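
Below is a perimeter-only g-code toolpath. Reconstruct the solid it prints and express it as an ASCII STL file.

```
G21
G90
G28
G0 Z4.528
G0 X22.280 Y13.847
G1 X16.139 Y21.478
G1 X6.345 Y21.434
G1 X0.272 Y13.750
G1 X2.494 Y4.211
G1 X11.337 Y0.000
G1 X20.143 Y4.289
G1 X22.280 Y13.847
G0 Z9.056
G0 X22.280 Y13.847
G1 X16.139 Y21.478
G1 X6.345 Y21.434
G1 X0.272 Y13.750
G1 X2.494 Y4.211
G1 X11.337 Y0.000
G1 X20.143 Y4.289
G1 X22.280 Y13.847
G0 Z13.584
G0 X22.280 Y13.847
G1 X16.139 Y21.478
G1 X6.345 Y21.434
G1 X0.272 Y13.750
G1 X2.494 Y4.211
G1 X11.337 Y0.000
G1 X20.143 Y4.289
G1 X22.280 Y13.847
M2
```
solid part
  facet normal 0.0000 0.0000 -1.0000
    outer loop
      vertex 6.345 21.434 0.000
      vertex 16.139 21.478 0.000
      vertex 22.280 13.847 0.000
    endloop
  endfacet
  facet normal 0.0000 0.0000 -1.0000
    outer loop
      vertex 0.272 13.750 0.000
      vertex 6.345 21.434 0.000
      vertex 22.280 13.847 0.000
    endloop
  endfacet
  facet normal 0.0000 0.0000 -1.0000
    outer loop
      vertex 2.494 4.211 0.000
      vertex 0.272 13.750 0.000
      vertex 22.280 13.847 0.000
    endloop
  endfacet
  facet normal 0.0000 0.0000 -1.0000
    outer loop
      vertex 11.337 0.000 0.000
      vertex 2.494 4.211 0.000
      vertex 22.280 13.847 0.000
    endloop
  endfacet
  facet normal 0.0000 0.0000 -1.0000
    outer loop
      vertex 20.143 4.289 0.000
      vertex 11.337 0.000 0.000
      vertex 22.280 13.847 0.000
    endloop
  endfacet
  facet normal 0.0000 0.0000 1.0000
    outer loop
      vertex 22.280 13.847 13.584
      vertex 16.139 21.478 13.584
      vertex 6.345 21.434 13.584
    endloop
  endfacet
  facet normal 0.0000 0.0000 1.0000
    outer loop
      vertex 22.280 13.847 13.584
      vertex 6.345 21.434 13.584
      vertex 0.272 13.750 13.584
    endloop
  endfacet
  facet normal 0.0000 0.0000 1.0000
    outer loop
      vertex 22.280 13.847 13.584
      vertex 0.272 13.750 13.584
      vertex 2.494 4.211 13.584
    endloop
  endfacet
  facet normal 0.0000 0.0000 1.0000
    outer loop
      vertex 22.280 13.847 13.584
      vertex 2.494 4.211 13.584
      vertex 11.337 0.000 13.584
    endloop
  endfacet
  facet normal 0.0000 0.0000 1.0000
    outer loop
      vertex 22.280 13.847 13.584
      vertex 11.337 0.000 13.584
      vertex 20.143 4.289 13.584
    endloop
  endfacet
  facet normal 0.7791 0.6269 0.0000
    outer loop
      vertex 22.280 13.847 0.000
      vertex 16.139 21.478 0.000
      vertex 16.139 21.478 13.584
    endloop
  endfacet
  facet normal 0.7791 0.6269 0.0000
    outer loop
      vertex 22.280 13.847 0.000
      vertex 16.139 21.478 13.584
      vertex 22.280 13.847 13.584
    endloop
  endfacet
  facet normal -0.0045 1.0000 0.0000
    outer loop
      vertex 16.139 21.478 0.000
      vertex 6.345 21.434 0.000
      vertex 6.345 21.434 13.584
    endloop
  endfacet
  facet normal -0.0045 1.0000 0.0000
    outer loop
      vertex 16.139 21.478 0.000
      vertex 6.345 21.434 13.584
      vertex 16.139 21.478 13.584
    endloop
  endfacet
  facet normal -0.7846 0.6201 0.0000
    outer loop
      vertex 6.345 21.434 0.000
      vertex 0.272 13.750 0.000
      vertex 0.272 13.750 13.584
    endloop
  endfacet
  facet normal -0.7846 0.6201 0.0000
    outer loop
      vertex 6.345 21.434 0.000
      vertex 0.272 13.750 13.584
      vertex 6.345 21.434 13.584
    endloop
  endfacet
  facet normal -0.9739 -0.2269 0.0000
    outer loop
      vertex 0.272 13.750 0.000
      vertex 2.494 4.211 0.000
      vertex 2.494 4.211 13.584
    endloop
  endfacet
  facet normal -0.9739 -0.2269 0.0000
    outer loop
      vertex 0.272 13.750 0.000
      vertex 2.494 4.211 13.584
      vertex 0.272 13.750 13.584
    endloop
  endfacet
  facet normal -0.4299 -0.9029 0.0000
    outer loop
      vertex 2.494 4.211 0.000
      vertex 11.337 0.000 0.000
      vertex 11.337 0.000 13.584
    endloop
  endfacet
  facet normal -0.4299 -0.9029 0.0000
    outer loop
      vertex 2.494 4.211 0.000
      vertex 11.337 0.000 13.584
      vertex 2.494 4.211 13.584
    endloop
  endfacet
  facet normal 0.4379 -0.8990 0.0000
    outer loop
      vertex 11.337 0.000 0.000
      vertex 20.143 4.289 0.000
      vertex 20.143 4.289 13.584
    endloop
  endfacet
  facet normal 0.4379 -0.8990 0.0000
    outer loop
      vertex 11.337 0.000 0.000
      vertex 20.143 4.289 13.584
      vertex 11.337 0.000 13.584
    endloop
  endfacet
  facet normal 0.9759 -0.2182 0.0000
    outer loop
      vertex 20.143 4.289 0.000
      vertex 22.280 13.847 0.000
      vertex 22.280 13.847 13.584
    endloop
  endfacet
  facet normal 0.9759 -0.2182 0.0000
    outer loop
      vertex 20.143 4.289 0.000
      vertex 22.280 13.847 13.584
      vertex 20.143 4.289 13.584
    endloop
  endfacet
endsolid part

The G0 Z moves step by Δz≈4.528 mm. Every layer's G1 loop is the same polygon, so the solid is a straight extrusion of it from z=0 to z≈13.6. Closing with flat bottom and top caps and triangulating gives 24 facets — a regular 7-sided prism (a cylinder approximated with 7 flat sides), circumscribed radius ≈ 11.3 mm, height ≈ 13.6 mm.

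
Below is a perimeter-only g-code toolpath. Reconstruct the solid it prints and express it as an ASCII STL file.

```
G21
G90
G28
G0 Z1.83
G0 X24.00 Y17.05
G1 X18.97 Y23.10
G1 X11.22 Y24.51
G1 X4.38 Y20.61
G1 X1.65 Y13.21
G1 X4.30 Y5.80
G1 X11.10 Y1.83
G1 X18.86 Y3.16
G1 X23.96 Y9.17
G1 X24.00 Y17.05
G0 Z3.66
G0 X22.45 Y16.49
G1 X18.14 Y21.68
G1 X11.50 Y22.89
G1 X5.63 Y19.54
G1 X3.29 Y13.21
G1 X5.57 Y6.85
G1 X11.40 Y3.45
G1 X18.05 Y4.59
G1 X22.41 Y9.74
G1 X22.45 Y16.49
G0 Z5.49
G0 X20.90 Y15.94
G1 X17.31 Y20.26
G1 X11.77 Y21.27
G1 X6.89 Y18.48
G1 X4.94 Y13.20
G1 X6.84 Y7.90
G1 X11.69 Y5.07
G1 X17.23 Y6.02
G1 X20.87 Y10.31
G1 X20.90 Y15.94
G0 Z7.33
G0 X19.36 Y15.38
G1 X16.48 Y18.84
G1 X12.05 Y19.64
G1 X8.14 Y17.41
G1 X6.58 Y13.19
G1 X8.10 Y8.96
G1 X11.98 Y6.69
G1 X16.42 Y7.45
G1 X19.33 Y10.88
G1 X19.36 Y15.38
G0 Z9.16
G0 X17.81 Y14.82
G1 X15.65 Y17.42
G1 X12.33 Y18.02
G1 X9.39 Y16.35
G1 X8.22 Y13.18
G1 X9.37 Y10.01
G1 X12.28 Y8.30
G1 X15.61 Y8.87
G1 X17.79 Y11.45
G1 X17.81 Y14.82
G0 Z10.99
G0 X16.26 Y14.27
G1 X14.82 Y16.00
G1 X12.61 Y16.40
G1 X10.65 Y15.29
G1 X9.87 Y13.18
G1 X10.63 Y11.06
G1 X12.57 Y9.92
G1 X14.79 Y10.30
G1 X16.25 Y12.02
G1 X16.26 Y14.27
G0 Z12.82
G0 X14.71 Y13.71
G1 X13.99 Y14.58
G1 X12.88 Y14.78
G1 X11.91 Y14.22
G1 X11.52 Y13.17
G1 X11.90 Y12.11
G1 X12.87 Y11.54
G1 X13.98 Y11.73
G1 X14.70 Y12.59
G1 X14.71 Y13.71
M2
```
solid part
  facet normal 0.0000 0.0000 -1.0000
    outer loop
      vertex 10.94 26.13 0.00
      vertex 19.80 24.52 0.00
      vertex 25.55 17.60 0.00
    endloop
  endfacet
  facet normal 0.0000 0.0000 -1.0000
    outer loop
      vertex 3.12 21.67 0.00
      vertex 10.94 26.13 0.00
      vertex 25.55 17.60 0.00
    endloop
  endfacet
  facet normal 0.0000 0.0000 -1.0000
    outer loop
      vertex 0.00 13.22 0.00
      vertex 3.12 21.67 0.00
      vertex 25.55 17.60 0.00
    endloop
  endfacet
  facet normal 0.0000 0.0000 -1.0000
    outer loop
      vertex 3.04 4.75 0.00
      vertex 0.00 13.22 0.00
      vertex 25.55 17.60 0.00
    endloop
  endfacet
  facet normal 0.0000 0.0000 -1.0000
    outer loop
      vertex 10.81 0.21 0.00
      vertex 3.04 4.75 0.00
      vertex 25.55 17.60 0.00
    endloop
  endfacet
  facet normal 0.0000 0.0000 -1.0000
    outer loop
      vertex 19.68 1.73 0.00
      vertex 10.81 0.21 0.00
      vertex 25.55 17.60 0.00
    endloop
  endfacet
  facet normal 0.0000 0.0000 -1.0000
    outer loop
      vertex 25.50 8.60 0.00
      vertex 19.68 1.73 0.00
      vertex 25.55 17.60 0.00
    endloop
  endfacet
  facet normal 0.5877 0.4884 0.6451
    outer loop
      vertex 25.55 17.60 0.00
      vertex 19.80 24.52 0.00
      vertex 13.16 13.16 14.65
    endloop
  endfacet
  facet normal 0.1366 0.7519 0.6450
    outer loop
      vertex 19.80 24.52 0.00
      vertex 10.94 26.13 0.00
      vertex 13.16 13.16 14.65
    endloop
  endfacet
  facet normal -0.3786 0.6638 0.6450
    outer loop
      vertex 10.94 26.13 0.00
      vertex 3.12 21.67 0.00
      vertex 13.16 13.16 14.65
    endloop
  endfacet
  facet normal -0.7169 0.2647 0.6450
    outer loop
      vertex 3.12 21.67 0.00
      vertex 0.00 13.22 0.00
      vertex 13.16 13.16 14.65
    endloop
  endfacet
  facet normal -0.7192 -0.2581 0.6450
    outer loop
      vertex 0.00 13.22 0.00
      vertex 3.04 4.75 0.00
      vertex 13.16 13.16 14.65
    endloop
  endfacet
  facet normal -0.3855 -0.6598 0.6450
    outer loop
      vertex 3.04 4.75 0.00
      vertex 10.81 0.21 0.00
      vertex 13.16 13.16 14.65
    endloop
  endfacet
  facet normal 0.1291 -0.7532 0.6451
    outer loop
      vertex 10.81 0.21 0.00
      vertex 19.68 1.73 0.00
      vertex 13.16 13.16 14.65
    endloop
  endfacet
  facet normal 0.5831 -0.4940 0.6449
    outer loop
      vertex 19.68 1.73 0.00
      vertex 25.50 8.60 0.00
      vertex 13.16 13.16 14.65
    endloop
  endfacet
  facet normal 0.7642 -0.0042 0.6450
    outer loop
      vertex 25.50 8.60 0.00
      vertex 25.55 17.60 0.00
      vertex 13.16 13.16 14.65
    endloop
  endfacet
endsolid part

The G0 Z moves step by Δz≈1.83 mm. The G1 loops shrink linearly with z, so the solid tapers from its base footprint up to z≈14.7. Closing with a flat bottom cap and the tapered top and triangulating gives 16 facets — a regular 9-sided pyramid, base circumscribed radius ≈ 13.2 mm, apex at z ≈ 14.7 mm.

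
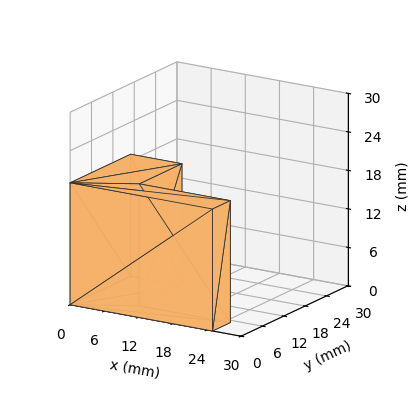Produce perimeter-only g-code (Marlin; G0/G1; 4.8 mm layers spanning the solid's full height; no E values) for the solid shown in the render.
Reading the render: the shape is an L-shaped prism: outer 25 × 17 mm, arm thicknesses ≈ 5 mm (horizontal) and 9 mm (vertical), extruded 19 mm in z (dimensions read to the nearest mm from the axis ticks). For the g-code, the solid's height is divided into equal slices at the stated Δz and each level perimeter traced with G1 moves after a G0 lift.

; perimeter-only toolpath
G21 ; units = mm
G90 ; absolute positioning
G28 ; home
; layer 1
G0 Z4.8
G0 X0.0 Y0.0
G1 X25.0 Y0.0
G1 X25.0 Y5.0
G1 X9.0 Y5.0
G1 X9.0 Y17.0
G1 X0.0 Y17.0
G1 X0.0 Y0.0
; layer 2
G0 Z9.5
G0 X0.0 Y0.0
G1 X25.0 Y0.0
G1 X25.0 Y5.0
G1 X9.0 Y5.0
G1 X9.0 Y17.0
G1 X0.0 Y17.0
G1 X0.0 Y0.0
; layer 3
G0 Z14.2
G0 X0.0 Y0.0
G1 X25.0 Y0.0
G1 X25.0 Y5.0
G1 X9.0 Y5.0
G1 X9.0 Y17.0
G1 X0.0 Y17.0
G1 X0.0 Y0.0
; layer 4
G0 Z19.0
G0 X0.0 Y0.0
G1 X25.0 Y0.0
G1 X25.0 Y5.0
G1 X9.0 Y5.0
G1 X9.0 Y17.0
G1 X0.0 Y17.0
G1 X0.0 Y0.0
M2 ; end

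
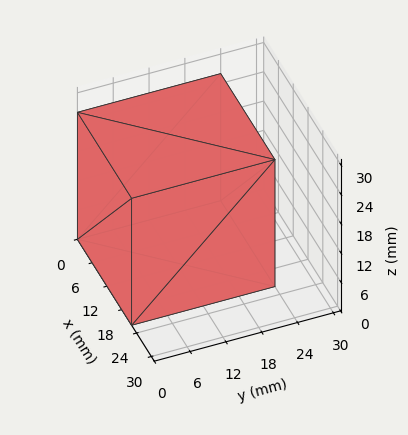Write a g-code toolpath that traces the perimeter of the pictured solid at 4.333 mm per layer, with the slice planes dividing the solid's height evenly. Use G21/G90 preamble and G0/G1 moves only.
Reading the render: the shape is a rectangular box, roughly 22 × 24 mm footprint and 26 mm tall (dimensions read to the nearest mm from the axis ticks). For the g-code, the solid's height is divided into equal slices at the stated Δz and each level perimeter traced with G1 moves after a G0 lift.

; perimeter-only toolpath
G21 ; units = mm
G90 ; absolute positioning
G28 ; home
; layer 1
G0 Z4.333
G0 X0.000 Y0.000
G1 X22.000 Y0.000
G1 X22.000 Y24.000
G1 X0.000 Y24.000
G1 X0.000 Y0.000
; layer 2
G0 Z8.667
G0 X0.000 Y0.000
G1 X22.000 Y0.000
G1 X22.000 Y24.000
G1 X0.000 Y24.000
G1 X0.000 Y0.000
; layer 3
G0 Z13.000
G0 X0.000 Y0.000
G1 X22.000 Y0.000
G1 X22.000 Y24.000
G1 X0.000 Y24.000
G1 X0.000 Y0.000
; layer 4
G0 Z17.333
G0 X0.000 Y0.000
G1 X22.000 Y0.000
G1 X22.000 Y24.000
G1 X0.000 Y24.000
G1 X0.000 Y0.000
; layer 5
G0 Z21.667
G0 X0.000 Y0.000
G1 X22.000 Y0.000
G1 X22.000 Y24.000
G1 X0.000 Y24.000
G1 X0.000 Y0.000
; layer 6
G0 Z26.000
G0 X0.000 Y0.000
G1 X22.000 Y0.000
G1 X22.000 Y24.000
G1 X0.000 Y24.000
G1 X0.000 Y0.000
M2 ; end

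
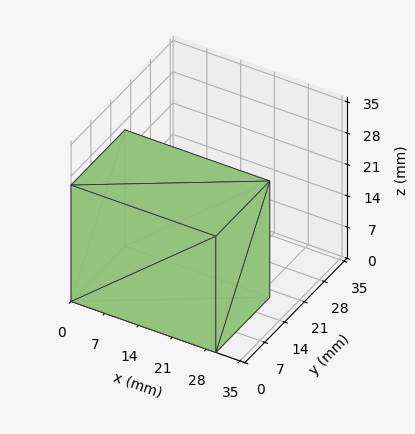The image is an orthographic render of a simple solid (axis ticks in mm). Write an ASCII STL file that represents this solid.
Reading the render: the shape is a rectangular box, roughly 30 × 19 mm footprint and 26 mm tall (dimensions read to the nearest mm from the axis ticks). For the STL, each face is triangulated and given an outward normal.

solid part
  facet normal 0.0000 0.0000 -1.0000
    outer loop
      vertex 30.000 19.000 0.000
      vertex 30.000 0.000 0.000
      vertex 0.000 0.000 0.000
    endloop
  endfacet
  facet normal 0.0000 0.0000 -1.0000
    outer loop
      vertex 0.000 19.000 0.000
      vertex 30.000 19.000 0.000
      vertex 0.000 0.000 0.000
    endloop
  endfacet
  facet normal 0.0000 0.0000 1.0000
    outer loop
      vertex 0.000 0.000 26.000
      vertex 30.000 0.000 26.000
      vertex 30.000 19.000 26.000
    endloop
  endfacet
  facet normal 0.0000 0.0000 1.0000
    outer loop
      vertex 0.000 0.000 26.000
      vertex 30.000 19.000 26.000
      vertex 0.000 19.000 26.000
    endloop
  endfacet
  facet normal 0.0000 -1.0000 0.0000
    outer loop
      vertex 0.000 0.000 0.000
      vertex 30.000 0.000 0.000
      vertex 30.000 0.000 26.000
    endloop
  endfacet
  facet normal 0.0000 -1.0000 0.0000
    outer loop
      vertex 0.000 0.000 0.000
      vertex 30.000 0.000 26.000
      vertex 0.000 0.000 26.000
    endloop
  endfacet
  facet normal 0.0000 1.0000 0.0000
    outer loop
      vertex 30.000 19.000 26.000
      vertex 30.000 19.000 0.000
      vertex 0.000 19.000 0.000
    endloop
  endfacet
  facet normal 0.0000 1.0000 0.0000
    outer loop
      vertex 0.000 19.000 26.000
      vertex 30.000 19.000 26.000
      vertex 0.000 19.000 0.000
    endloop
  endfacet
  facet normal -1.0000 0.0000 0.0000
    outer loop
      vertex 0.000 19.000 26.000
      vertex 0.000 19.000 0.000
      vertex 0.000 0.000 0.000
    endloop
  endfacet
  facet normal -1.0000 0.0000 0.0000
    outer loop
      vertex 0.000 0.000 26.000
      vertex 0.000 19.000 26.000
      vertex 0.000 0.000 0.000
    endloop
  endfacet
  facet normal 1.0000 0.0000 0.0000
    outer loop
      vertex 30.000 0.000 0.000
      vertex 30.000 19.000 0.000
      vertex 30.000 19.000 26.000
    endloop
  endfacet
  facet normal 1.0000 0.0000 0.0000
    outer loop
      vertex 30.000 0.000 0.000
      vertex 30.000 19.000 26.000
      vertex 30.000 0.000 26.000
    endloop
  endfacet
endsolid part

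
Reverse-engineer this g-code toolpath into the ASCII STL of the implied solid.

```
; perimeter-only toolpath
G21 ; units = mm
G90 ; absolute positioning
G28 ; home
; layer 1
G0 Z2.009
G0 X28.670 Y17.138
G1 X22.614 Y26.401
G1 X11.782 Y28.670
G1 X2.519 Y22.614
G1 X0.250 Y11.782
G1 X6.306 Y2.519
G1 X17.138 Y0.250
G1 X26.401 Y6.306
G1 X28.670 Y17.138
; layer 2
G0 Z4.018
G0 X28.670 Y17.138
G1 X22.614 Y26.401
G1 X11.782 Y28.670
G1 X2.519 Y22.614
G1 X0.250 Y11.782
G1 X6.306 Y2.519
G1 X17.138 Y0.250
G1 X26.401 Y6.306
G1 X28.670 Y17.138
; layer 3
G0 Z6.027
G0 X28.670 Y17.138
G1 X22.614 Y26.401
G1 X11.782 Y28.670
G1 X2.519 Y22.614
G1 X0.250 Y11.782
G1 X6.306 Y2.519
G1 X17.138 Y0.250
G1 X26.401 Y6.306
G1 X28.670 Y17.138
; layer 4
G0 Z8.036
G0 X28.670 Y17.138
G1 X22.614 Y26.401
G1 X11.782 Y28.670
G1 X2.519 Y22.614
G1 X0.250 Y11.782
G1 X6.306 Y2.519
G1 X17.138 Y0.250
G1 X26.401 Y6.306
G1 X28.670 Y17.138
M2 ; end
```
solid part
  facet normal 0.0000 0.0000 -1.0000
    outer loop
      vertex 11.782 28.670 0.000
      vertex 22.614 26.401 0.000
      vertex 28.670 17.138 0.000
    endloop
  endfacet
  facet normal 0.0000 0.0000 -1.0000
    outer loop
      vertex 2.519 22.614 0.000
      vertex 11.782 28.670 0.000
      vertex 28.670 17.138 0.000
    endloop
  endfacet
  facet normal 0.0000 0.0000 -1.0000
    outer loop
      vertex 0.250 11.782 0.000
      vertex 2.519 22.614 0.000
      vertex 28.670 17.138 0.000
    endloop
  endfacet
  facet normal 0.0000 0.0000 -1.0000
    outer loop
      vertex 6.306 2.519 0.000
      vertex 0.250 11.782 0.000
      vertex 28.670 17.138 0.000
    endloop
  endfacet
  facet normal 0.0000 0.0000 -1.0000
    outer loop
      vertex 17.138 0.250 0.000
      vertex 6.306 2.519 0.000
      vertex 28.670 17.138 0.000
    endloop
  endfacet
  facet normal 0.0000 0.0000 -1.0000
    outer loop
      vertex 26.401 6.306 0.000
      vertex 17.138 0.250 0.000
      vertex 28.670 17.138 0.000
    endloop
  endfacet
  facet normal 0.0000 0.0000 1.0000
    outer loop
      vertex 28.670 17.138 8.036
      vertex 22.614 26.401 8.036
      vertex 11.782 28.670 8.036
    endloop
  endfacet
  facet normal 0.0000 0.0000 1.0000
    outer loop
      vertex 28.670 17.138 8.036
      vertex 11.782 28.670 8.036
      vertex 2.519 22.614 8.036
    endloop
  endfacet
  facet normal 0.0000 0.0000 1.0000
    outer loop
      vertex 28.670 17.138 8.036
      vertex 2.519 22.614 8.036
      vertex 0.250 11.782 8.036
    endloop
  endfacet
  facet normal 0.0000 0.0000 1.0000
    outer loop
      vertex 28.670 17.138 8.036
      vertex 0.250 11.782 8.036
      vertex 6.306 2.519 8.036
    endloop
  endfacet
  facet normal 0.0000 0.0000 1.0000
    outer loop
      vertex 28.670 17.138 8.036
      vertex 6.306 2.519 8.036
      vertex 17.138 0.250 8.036
    endloop
  endfacet
  facet normal 0.0000 0.0000 1.0000
    outer loop
      vertex 28.670 17.138 8.036
      vertex 17.138 0.250 8.036
      vertex 26.401 6.306 8.036
    endloop
  endfacet
  facet normal 0.8370 0.5472 0.0000
    outer loop
      vertex 28.670 17.138 0.000
      vertex 22.614 26.401 0.000
      vertex 22.614 26.401 8.036
    endloop
  endfacet
  facet normal 0.8370 0.5472 0.0000
    outer loop
      vertex 28.670 17.138 0.000
      vertex 22.614 26.401 8.036
      vertex 28.670 17.138 8.036
    endloop
  endfacet
  facet normal 0.2050 0.9788 0.0000
    outer loop
      vertex 22.614 26.401 0.000
      vertex 11.782 28.670 0.000
      vertex 11.782 28.670 8.036
    endloop
  endfacet
  facet normal 0.2050 0.9788 0.0000
    outer loop
      vertex 22.614 26.401 0.000
      vertex 11.782 28.670 8.036
      vertex 22.614 26.401 8.036
    endloop
  endfacet
  facet normal -0.5472 0.8370 0.0000
    outer loop
      vertex 11.782 28.670 0.000
      vertex 2.519 22.614 0.000
      vertex 2.519 22.614 8.036
    endloop
  endfacet
  facet normal -0.5472 0.8370 0.0000
    outer loop
      vertex 11.782 28.670 0.000
      vertex 2.519 22.614 8.036
      vertex 11.782 28.670 8.036
    endloop
  endfacet
  facet normal -0.9788 0.2050 0.0000
    outer loop
      vertex 2.519 22.614 0.000
      vertex 0.250 11.782 0.000
      vertex 0.250 11.782 8.036
    endloop
  endfacet
  facet normal -0.9788 0.2050 0.0000
    outer loop
      vertex 2.519 22.614 0.000
      vertex 0.250 11.782 8.036
      vertex 2.519 22.614 8.036
    endloop
  endfacet
  facet normal -0.8370 -0.5472 0.0000
    outer loop
      vertex 0.250 11.782 0.000
      vertex 6.306 2.519 0.000
      vertex 6.306 2.519 8.036
    endloop
  endfacet
  facet normal -0.8370 -0.5472 0.0000
    outer loop
      vertex 0.250 11.782 0.000
      vertex 6.306 2.519 8.036
      vertex 0.250 11.782 8.036
    endloop
  endfacet
  facet normal -0.2050 -0.9788 0.0000
    outer loop
      vertex 6.306 2.519 0.000
      vertex 17.138 0.250 0.000
      vertex 17.138 0.250 8.036
    endloop
  endfacet
  facet normal -0.2050 -0.9788 0.0000
    outer loop
      vertex 6.306 2.519 0.000
      vertex 17.138 0.250 8.036
      vertex 6.306 2.519 8.036
    endloop
  endfacet
  facet normal 0.5472 -0.8370 0.0000
    outer loop
      vertex 17.138 0.250 0.000
      vertex 26.401 6.306 0.000
      vertex 26.401 6.306 8.036
    endloop
  endfacet
  facet normal 0.5472 -0.8370 0.0000
    outer loop
      vertex 17.138 0.250 0.000
      vertex 26.401 6.306 8.036
      vertex 17.138 0.250 8.036
    endloop
  endfacet
  facet normal 0.9788 -0.2050 0.0000
    outer loop
      vertex 26.401 6.306 0.000
      vertex 28.670 17.138 0.000
      vertex 28.670 17.138 8.036
    endloop
  endfacet
  facet normal 0.9788 -0.2050 0.0000
    outer loop
      vertex 26.401 6.306 0.000
      vertex 28.670 17.138 8.036
      vertex 26.401 6.306 8.036
    endloop
  endfacet
endsolid part

The G0 Z moves step by Δz≈2.009 mm. Every layer's G1 loop is the same polygon, so the solid is a straight extrusion of it from z=0 to z≈8.04. Closing with flat bottom and top caps and triangulating gives 28 facets — a regular 8-sided prism (a cylinder approximated with 8 flat sides), circumscribed radius ≈ 14.5 mm, height ≈ 8.04 mm.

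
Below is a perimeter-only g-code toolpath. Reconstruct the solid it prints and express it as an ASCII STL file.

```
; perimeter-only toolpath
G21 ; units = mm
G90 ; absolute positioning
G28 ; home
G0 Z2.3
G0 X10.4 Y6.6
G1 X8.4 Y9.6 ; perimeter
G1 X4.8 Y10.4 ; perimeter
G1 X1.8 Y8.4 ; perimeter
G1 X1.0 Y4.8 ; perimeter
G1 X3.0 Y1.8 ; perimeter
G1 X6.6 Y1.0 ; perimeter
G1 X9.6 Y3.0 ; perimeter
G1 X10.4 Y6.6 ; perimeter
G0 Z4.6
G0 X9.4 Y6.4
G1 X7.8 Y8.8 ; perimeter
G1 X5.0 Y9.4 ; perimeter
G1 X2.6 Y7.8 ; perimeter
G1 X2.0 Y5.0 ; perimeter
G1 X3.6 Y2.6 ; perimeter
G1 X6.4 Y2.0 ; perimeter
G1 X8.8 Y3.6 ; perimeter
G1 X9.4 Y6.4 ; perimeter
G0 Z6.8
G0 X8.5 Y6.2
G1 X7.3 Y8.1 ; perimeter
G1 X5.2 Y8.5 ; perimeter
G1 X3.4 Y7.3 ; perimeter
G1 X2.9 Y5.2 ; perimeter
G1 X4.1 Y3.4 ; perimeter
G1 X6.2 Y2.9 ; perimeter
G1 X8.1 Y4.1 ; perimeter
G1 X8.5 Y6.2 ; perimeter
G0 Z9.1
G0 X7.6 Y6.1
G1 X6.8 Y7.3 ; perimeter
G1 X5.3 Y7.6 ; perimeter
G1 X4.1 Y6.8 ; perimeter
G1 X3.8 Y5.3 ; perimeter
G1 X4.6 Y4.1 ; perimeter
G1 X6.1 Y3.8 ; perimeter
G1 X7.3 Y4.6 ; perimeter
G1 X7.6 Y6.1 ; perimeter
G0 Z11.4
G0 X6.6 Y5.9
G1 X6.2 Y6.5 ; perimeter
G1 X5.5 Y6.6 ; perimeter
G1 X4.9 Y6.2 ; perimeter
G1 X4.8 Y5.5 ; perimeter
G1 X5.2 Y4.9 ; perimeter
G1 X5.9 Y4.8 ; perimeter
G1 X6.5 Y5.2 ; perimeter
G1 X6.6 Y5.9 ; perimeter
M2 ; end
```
solid part
  facet normal 0.0000 0.0000 -1.0000
    outer loop
      vertex 4.6 11.3 0.0
      vertex 8.9 10.4 0.0
      vertex 11.3 6.8 0.0
    endloop
  endfacet
  facet normal 0.0000 0.0000 -1.0000
    outer loop
      vertex 1.0 8.9 0.0
      vertex 4.6 11.3 0.0
      vertex 11.3 6.8 0.0
    endloop
  endfacet
  facet normal 0.0000 0.0000 -1.0000
    outer loop
      vertex 0.1 4.6 0.0
      vertex 1.0 8.9 0.0
      vertex 11.3 6.8 0.0
    endloop
  endfacet
  facet normal 0.0000 0.0000 -1.0000
    outer loop
      vertex 2.5 1.0 0.0
      vertex 0.1 4.6 0.0
      vertex 11.3 6.8 0.0
    endloop
  endfacet
  facet normal 0.0000 0.0000 -1.0000
    outer loop
      vertex 6.8 0.1 0.0
      vertex 2.5 1.0 0.0
      vertex 11.3 6.8 0.0
    endloop
  endfacet
  facet normal 0.0000 0.0000 -1.0000
    outer loop
      vertex 10.4 2.5 0.0
      vertex 6.8 0.1 0.0
      vertex 11.3 6.8 0.0
    endloop
  endfacet
  facet normal 0.7766 0.5177 0.3590
    outer loop
      vertex 11.3 6.8 0.0
      vertex 8.9 10.4 0.0
      vertex 5.7 5.7 13.7
    endloop
  endfacet
  facet normal 0.1913 0.9138 0.3582
    outer loop
      vertex 8.9 10.4 0.0
      vertex 4.6 11.3 0.0
      vertex 5.7 5.7 13.7
    endloop
  endfacet
  facet normal -0.5177 0.7766 0.3590
    outer loop
      vertex 4.6 11.3 0.0
      vertex 1.0 8.9 0.0
      vertex 5.7 5.7 13.7
    endloop
  endfacet
  facet normal -0.9138 0.1913 0.3582
    outer loop
      vertex 1.0 8.9 0.0
      vertex 0.1 4.6 0.0
      vertex 5.7 5.7 13.7
    endloop
  endfacet
  facet normal -0.7766 -0.5177 0.3590
    outer loop
      vertex 0.1 4.6 0.0
      vertex 2.5 1.0 0.0
      vertex 5.7 5.7 13.7
    endloop
  endfacet
  facet normal -0.1913 -0.9138 0.3582
    outer loop
      vertex 2.5 1.0 0.0
      vertex 6.8 0.1 0.0
      vertex 5.7 5.7 13.7
    endloop
  endfacet
  facet normal 0.5177 -0.7766 0.3590
    outer loop
      vertex 6.8 0.1 0.0
      vertex 10.4 2.5 0.0
      vertex 5.7 5.7 13.7
    endloop
  endfacet
  facet normal 0.9138 -0.1913 0.3582
    outer loop
      vertex 10.4 2.5 0.0
      vertex 11.3 6.8 0.0
      vertex 5.7 5.7 13.7
    endloop
  endfacet
endsolid part

The G0 Z moves step by Δz≈2.3 mm. The G1 loops shrink linearly with z, so the solid tapers from its base footprint up to z≈13.7. Closing with a flat bottom cap and the tapered top and triangulating gives 14 facets — a regular 8-sided pyramid, base circumscribed radius ≈ 5.7 mm, apex at z ≈ 13.7 mm.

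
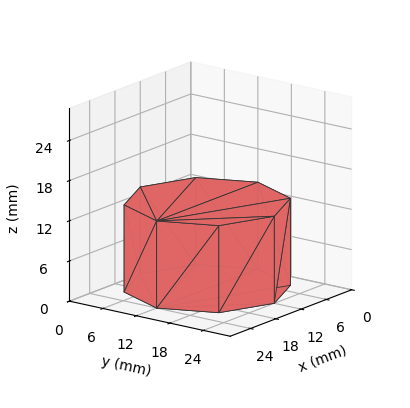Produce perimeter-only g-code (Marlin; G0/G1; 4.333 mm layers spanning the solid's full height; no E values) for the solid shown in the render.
Reading the render: the shape is a regular 8-sided prism (a cylinder approximated with 8 flat sides), circumscribed radius ≈ 12 mm, height ≈ 13 mm (dimensions read to the nearest mm from the axis ticks). For the g-code, the solid's height is divided into equal slices at the stated Δz and each level perimeter traced with G1 moves after a G0 lift.

; perimeter-only toolpath
G21 ; units = mm
G90 ; absolute positioning
G28 ; home
; layer 1
G0 Z4.333
G0 X24.000 Y12.000
G1 X20.485 Y20.485
G1 X12.000 Y24.000
G1 X3.515 Y20.485
G1 X0.000 Y12.000
G1 X3.515 Y3.515
G1 X12.000 Y0.000
G1 X20.485 Y3.515
G1 X24.000 Y12.000
; layer 2
G0 Z8.667
G0 X24.000 Y12.000
G1 X20.485 Y20.485
G1 X12.000 Y24.000
G1 X3.515 Y20.485
G1 X0.000 Y12.000
G1 X3.515 Y3.515
G1 X12.000 Y0.000
G1 X20.485 Y3.515
G1 X24.000 Y12.000
; layer 3
G0 Z13.000
G0 X24.000 Y12.000
G1 X20.485 Y20.485
G1 X12.000 Y24.000
G1 X3.515 Y20.485
G1 X0.000 Y12.000
G1 X3.515 Y3.515
G1 X12.000 Y0.000
G1 X20.485 Y3.515
G1 X24.000 Y12.000
M2 ; end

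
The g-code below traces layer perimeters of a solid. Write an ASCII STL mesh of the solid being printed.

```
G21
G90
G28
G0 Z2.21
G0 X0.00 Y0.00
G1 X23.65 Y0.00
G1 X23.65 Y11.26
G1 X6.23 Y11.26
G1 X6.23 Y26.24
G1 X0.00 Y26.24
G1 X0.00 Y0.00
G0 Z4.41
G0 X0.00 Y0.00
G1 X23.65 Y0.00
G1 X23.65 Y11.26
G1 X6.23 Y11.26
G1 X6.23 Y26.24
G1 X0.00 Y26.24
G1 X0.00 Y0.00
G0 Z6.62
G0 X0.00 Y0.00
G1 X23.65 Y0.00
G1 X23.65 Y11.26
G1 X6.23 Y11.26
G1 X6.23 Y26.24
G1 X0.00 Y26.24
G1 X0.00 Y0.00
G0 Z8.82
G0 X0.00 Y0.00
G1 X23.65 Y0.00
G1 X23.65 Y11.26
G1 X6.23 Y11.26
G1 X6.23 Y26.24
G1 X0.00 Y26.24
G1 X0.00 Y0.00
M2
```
solid part
  facet normal 0.0000 0.0000 -1.0000
    outer loop
      vertex 23.65 11.26 0.00
      vertex 23.65 0.00 0.00
      vertex 0.00 0.00 0.00
    endloop
  endfacet
  facet normal 0.0000 0.0000 -1.0000
    outer loop
      vertex 6.23 11.26 0.00
      vertex 23.65 11.26 0.00
      vertex 0.00 0.00 0.00
    endloop
  endfacet
  facet normal 0.0000 0.0000 -1.0000
    outer loop
      vertex 6.23 26.24 0.00
      vertex 6.23 11.26 0.00
      vertex 0.00 0.00 0.00
    endloop
  endfacet
  facet normal 0.0000 0.0000 -1.0000
    outer loop
      vertex 0.00 26.24 0.00
      vertex 6.23 26.24 0.00
      vertex 0.00 0.00 0.00
    endloop
  endfacet
  facet normal 0.0000 0.0000 1.0000
    outer loop
      vertex 0.00 0.00 8.82
      vertex 23.65 0.00 8.82
      vertex 23.65 11.26 8.82
    endloop
  endfacet
  facet normal 0.0000 0.0000 1.0000
    outer loop
      vertex 0.00 0.00 8.82
      vertex 23.65 11.26 8.82
      vertex 6.23 11.26 8.82
    endloop
  endfacet
  facet normal 0.0000 0.0000 1.0000
    outer loop
      vertex 0.00 0.00 8.82
      vertex 6.23 11.26 8.82
      vertex 6.23 26.24 8.82
    endloop
  endfacet
  facet normal 0.0000 0.0000 1.0000
    outer loop
      vertex 0.00 0.00 8.82
      vertex 6.23 26.24 8.82
      vertex 0.00 26.24 8.82
    endloop
  endfacet
  facet normal 0.0000 -1.0000 0.0000
    outer loop
      vertex 0.00 0.00 0.00
      vertex 23.65 0.00 0.00
      vertex 23.65 0.00 8.82
    endloop
  endfacet
  facet normal 0.0000 -1.0000 0.0000
    outer loop
      vertex 0.00 0.00 0.00
      vertex 23.65 0.00 8.82
      vertex 0.00 0.00 8.82
    endloop
  endfacet
  facet normal 1.0000 0.0000 0.0000
    outer loop
      vertex 23.65 0.00 0.00
      vertex 23.65 11.26 0.00
      vertex 23.65 11.26 8.82
    endloop
  endfacet
  facet normal 1.0000 0.0000 0.0000
    outer loop
      vertex 23.65 0.00 0.00
      vertex 23.65 11.26 8.82
      vertex 23.65 0.00 8.82
    endloop
  endfacet
  facet normal 0.0000 1.0000 0.0000
    outer loop
      vertex 23.65 11.26 0.00
      vertex 6.23 11.26 0.00
      vertex 6.23 11.26 8.82
    endloop
  endfacet
  facet normal 0.0000 1.0000 0.0000
    outer loop
      vertex 23.65 11.26 0.00
      vertex 6.23 11.26 8.82
      vertex 23.65 11.26 8.82
    endloop
  endfacet
  facet normal 1.0000 0.0000 0.0000
    outer loop
      vertex 6.23 11.26 0.00
      vertex 6.23 26.24 0.00
      vertex 6.23 26.24 8.82
    endloop
  endfacet
  facet normal 1.0000 0.0000 0.0000
    outer loop
      vertex 6.23 11.26 0.00
      vertex 6.23 26.24 8.82
      vertex 6.23 11.26 8.82
    endloop
  endfacet
  facet normal 0.0000 1.0000 0.0000
    outer loop
      vertex 6.23 26.24 0.00
      vertex 0.00 26.24 0.00
      vertex 0.00 26.24 8.82
    endloop
  endfacet
  facet normal 0.0000 1.0000 0.0000
    outer loop
      vertex 6.23 26.24 0.00
      vertex 0.00 26.24 8.82
      vertex 6.23 26.24 8.82
    endloop
  endfacet
  facet normal -1.0000 0.0000 0.0000
    outer loop
      vertex 0.00 26.24 0.00
      vertex 0.00 0.00 0.00
      vertex 0.00 0.00 8.82
    endloop
  endfacet
  facet normal -1.0000 0.0000 0.0000
    outer loop
      vertex 0.00 26.24 0.00
      vertex 0.00 0.00 8.82
      vertex 0.00 26.24 8.82
    endloop
  endfacet
endsolid part

The G0 Z moves step by Δz≈2.21 mm. Every layer's G1 loop is the same polygon, so the solid is a straight extrusion of it from z=0 to z≈8.82. Closing with flat bottom and top caps and triangulating gives 20 facets — an L-shaped prism: outer 23.6 × 26.2 mm, arm thicknesses ≈ 11.3 mm (horizontal) and 6.23 mm (vertical), extruded 8.82 mm in z.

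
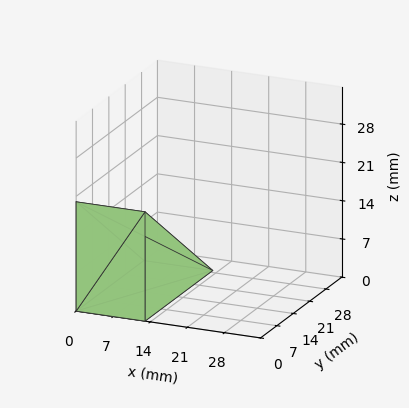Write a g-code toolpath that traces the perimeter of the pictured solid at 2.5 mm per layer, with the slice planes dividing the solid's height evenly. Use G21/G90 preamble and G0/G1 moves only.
Reading the render: the shape is a wedge (ramp): 13 × 29 mm base, rising to 20 mm along the y=0 edge and sloping linearly to z=0 at y=29 (dimensions read to the nearest mm from the axis ticks). For the g-code, the solid's height is divided into equal slices at the stated Δz and each level perimeter traced with G1 moves after a G0 lift.

; perimeter-only toolpath
G21 ; units = mm
G90 ; absolute positioning
G28 ; home
; layer 1
G0 Z2.5
G0 X0.0 Y0.0
G1 X13.0 Y0.0
G1 X13.0 Y25.4
G1 X0.0 Y25.4
G1 X0.0 Y0.0
; layer 2
G0 Z5.0
G0 X0.0 Y0.0
G1 X13.0 Y0.0
G1 X13.0 Y21.8
G1 X0.0 Y21.8
G1 X0.0 Y0.0
; layer 3
G0 Z7.5
G0 X0.0 Y0.0
G1 X13.0 Y0.0
G1 X13.0 Y18.1
G1 X0.0 Y18.1
G1 X0.0 Y0.0
; layer 4
G0 Z10.0
G0 X0.0 Y0.0
G1 X13.0 Y0.0
G1 X13.0 Y14.5
G1 X0.0 Y14.5
G1 X0.0 Y0.0
; layer 5
G0 Z12.5
G0 X0.0 Y0.0
G1 X13.0 Y0.0
G1 X13.0 Y10.9
G1 X0.0 Y10.9
G1 X0.0 Y0.0
; layer 6
G0 Z15.0
G0 X0.0 Y0.0
G1 X13.0 Y0.0
G1 X13.0 Y7.2
G1 X0.0 Y7.2
G1 X0.0 Y0.0
; layer 7
G0 Z17.5
G0 X0.0 Y0.0
G1 X13.0 Y0.0
G1 X13.0 Y3.6
G1 X0.0 Y3.6
G1 X0.0 Y0.0
M2 ; end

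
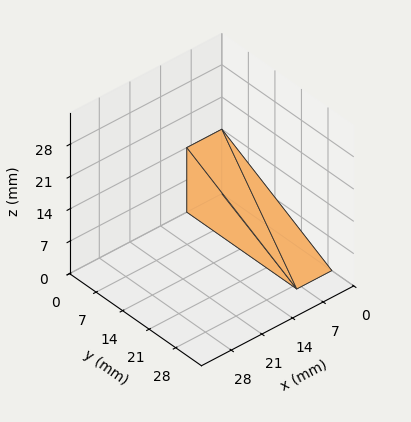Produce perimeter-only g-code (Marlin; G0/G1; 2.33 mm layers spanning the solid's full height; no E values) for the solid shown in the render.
Reading the render: the shape is a wedge (ramp): 8 × 29 mm base, rising to 14 mm along the y=0 edge and sloping linearly to z=0 at y=29 (dimensions read to the nearest mm from the axis ticks). For the g-code, the solid's height is divided into equal slices at the stated Δz and each level perimeter traced with G1 moves after a G0 lift.

; perimeter-only toolpath
G21 ; units = mm
G90 ; absolute positioning
G28 ; home
; layer 1
G0 Z2.33
G0 X0.00 Y0.00
G1 X8.00 Y0.00
G1 X8.00 Y24.17
G1 X0.00 Y24.17
G1 X0.00 Y0.00
; layer 2
G0 Z4.67
G0 X0.00 Y0.00
G1 X8.00 Y0.00
G1 X8.00 Y19.33
G1 X0.00 Y19.33
G1 X0.00 Y0.00
; layer 3
G0 Z7.00
G0 X0.00 Y0.00
G1 X8.00 Y0.00
G1 X8.00 Y14.50
G1 X0.00 Y14.50
G1 X0.00 Y0.00
; layer 4
G0 Z9.33
G0 X0.00 Y0.00
G1 X8.00 Y0.00
G1 X8.00 Y9.67
G1 X0.00 Y9.67
G1 X0.00 Y0.00
; layer 5
G0 Z11.67
G0 X0.00 Y0.00
G1 X8.00 Y0.00
G1 X8.00 Y4.83
G1 X0.00 Y4.83
G1 X0.00 Y0.00
M2 ; end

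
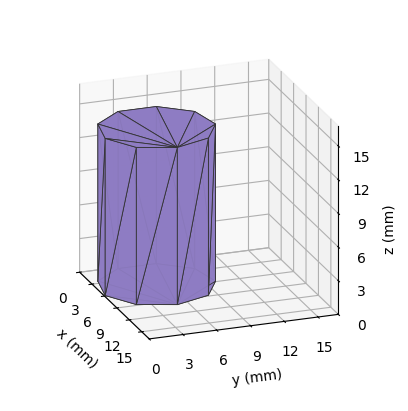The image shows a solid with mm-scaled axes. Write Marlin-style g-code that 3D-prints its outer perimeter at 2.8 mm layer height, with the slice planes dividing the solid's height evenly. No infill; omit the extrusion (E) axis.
Reading the render: the shape is a regular 9-sided prism (a cylinder approximated with 9 flat sides), circumscribed radius ≈ 5 mm, height ≈ 14 mm (dimensions read to the nearest mm from the axis ticks). For the g-code, the solid's height is divided into equal slices at the stated Δz and each level perimeter traced with G1 moves after a G0 lift.

; perimeter-only toolpath
G21 ; units = mm
G90 ; absolute positioning
G28 ; home
; layer 1
G0 Z2.8
G0 X10.0 Y5.0
G1 X8.8 Y8.2
G1 X5.9 Y9.9
G1 X2.5 Y9.3
G1 X0.3 Y6.7
G1 X0.3 Y3.3
G1 X2.5 Y0.7
G1 X5.9 Y0.1
G1 X8.8 Y1.8
G1 X10.0 Y5.0
; layer 2
G0 Z5.6
G0 X10.0 Y5.0
G1 X8.8 Y8.2
G1 X5.9 Y9.9
G1 X2.5 Y9.3
G1 X0.3 Y6.7
G1 X0.3 Y3.3
G1 X2.5 Y0.7
G1 X5.9 Y0.1
G1 X8.8 Y1.8
G1 X10.0 Y5.0
; layer 3
G0 Z8.4
G0 X10.0 Y5.0
G1 X8.8 Y8.2
G1 X5.9 Y9.9
G1 X2.5 Y9.3
G1 X0.3 Y6.7
G1 X0.3 Y3.3
G1 X2.5 Y0.7
G1 X5.9 Y0.1
G1 X8.8 Y1.8
G1 X10.0 Y5.0
; layer 4
G0 Z11.2
G0 X10.0 Y5.0
G1 X8.8 Y8.2
G1 X5.9 Y9.9
G1 X2.5 Y9.3
G1 X0.3 Y6.7
G1 X0.3 Y3.3
G1 X2.5 Y0.7
G1 X5.9 Y0.1
G1 X8.8 Y1.8
G1 X10.0 Y5.0
; layer 5
G0 Z14.0
G0 X10.0 Y5.0
G1 X8.8 Y8.2
G1 X5.9 Y9.9
G1 X2.5 Y9.3
G1 X0.3 Y6.7
G1 X0.3 Y3.3
G1 X2.5 Y0.7
G1 X5.9 Y0.1
G1 X8.8 Y1.8
G1 X10.0 Y5.0
M2 ; end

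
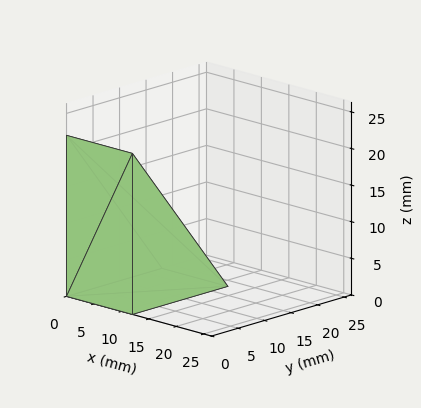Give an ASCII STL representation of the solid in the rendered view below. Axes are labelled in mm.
Reading the render: the shape is a wedge (ramp): 12 × 18 mm base, rising to 22 mm along the y=0 edge and sloping linearly to z=0 at y=18 (dimensions read to the nearest mm from the axis ticks). For the STL, each face is triangulated and given an outward normal.

solid part
  facet normal 0.0000 0.0000 -1.0000
    outer loop
      vertex 12.0 18.0 0.0
      vertex 12.0 0.0 0.0
      vertex 0.0 0.0 0.0
    endloop
  endfacet
  facet normal 0.0000 0.0000 -1.0000
    outer loop
      vertex 0.0 18.0 0.0
      vertex 12.0 18.0 0.0
      vertex 0.0 0.0 0.0
    endloop
  endfacet
  facet normal 0.0000 -1.0000 0.0000
    outer loop
      vertex 0.0 0.0 0.0
      vertex 12.0 0.0 0.0
      vertex 12.0 0.0 22.0
    endloop
  endfacet
  facet normal 0.0000 -1.0000 0.0000
    outer loop
      vertex 0.0 0.0 0.0
      vertex 12.0 0.0 22.0
      vertex 0.0 0.0 22.0
    endloop
  endfacet
  facet normal 0.0000 0.7740 0.6332
    outer loop
      vertex 0.0 0.0 22.0
      vertex 12.0 0.0 22.0
      vertex 12.0 18.0 0.0
    endloop
  endfacet
  facet normal 0.0000 0.7740 0.6332
    outer loop
      vertex 0.0 0.0 22.0
      vertex 12.0 18.0 0.0
      vertex 0.0 18.0 0.0
    endloop
  endfacet
  facet normal -1.0000 0.0000 0.0000
    outer loop
      vertex 0.0 0.0 22.0
      vertex 0.0 18.0 0.0
      vertex 0.0 0.0 0.0
    endloop
  endfacet
  facet normal 1.0000 0.0000 0.0000
    outer loop
      vertex 12.0 0.0 0.0
      vertex 12.0 18.0 0.0
      vertex 12.0 0.0 22.0
    endloop
  endfacet
endsolid part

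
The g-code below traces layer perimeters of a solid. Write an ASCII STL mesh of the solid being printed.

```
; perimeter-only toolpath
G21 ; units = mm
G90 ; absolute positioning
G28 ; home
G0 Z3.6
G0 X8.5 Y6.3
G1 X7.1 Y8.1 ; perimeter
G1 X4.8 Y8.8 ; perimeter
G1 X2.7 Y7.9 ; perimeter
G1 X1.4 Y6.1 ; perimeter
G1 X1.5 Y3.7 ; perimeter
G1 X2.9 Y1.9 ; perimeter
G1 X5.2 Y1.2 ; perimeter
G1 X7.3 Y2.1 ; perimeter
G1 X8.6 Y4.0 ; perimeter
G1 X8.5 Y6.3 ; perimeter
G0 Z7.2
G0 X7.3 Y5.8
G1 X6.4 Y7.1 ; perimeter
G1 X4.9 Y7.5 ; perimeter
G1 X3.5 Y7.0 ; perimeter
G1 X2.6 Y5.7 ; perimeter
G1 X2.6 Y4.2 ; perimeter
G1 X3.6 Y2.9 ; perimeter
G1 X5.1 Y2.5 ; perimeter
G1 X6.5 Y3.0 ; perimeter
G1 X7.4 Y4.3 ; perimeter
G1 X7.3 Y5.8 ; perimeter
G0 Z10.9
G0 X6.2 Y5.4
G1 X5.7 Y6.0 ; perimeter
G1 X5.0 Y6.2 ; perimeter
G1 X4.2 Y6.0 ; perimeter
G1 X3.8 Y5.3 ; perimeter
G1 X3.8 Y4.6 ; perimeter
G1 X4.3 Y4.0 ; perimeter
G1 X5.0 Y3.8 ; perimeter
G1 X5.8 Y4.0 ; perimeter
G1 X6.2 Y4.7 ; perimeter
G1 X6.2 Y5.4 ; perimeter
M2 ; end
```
solid part
  facet normal 0.0000 0.0000 -1.0000
    outer loop
      vertex 4.8 10.0 0.0
      vertex 7.8 9.2 0.0
      vertex 9.7 6.7 0.0
    endloop
  endfacet
  facet normal 0.0000 0.0000 -1.0000
    outer loop
      vertex 1.9 8.9 0.0
      vertex 4.8 10.0 0.0
      vertex 9.7 6.7 0.0
    endloop
  endfacet
  facet normal 0.0000 0.0000 -1.0000
    outer loop
      vertex 0.2 6.4 0.0
      vertex 1.9 8.9 0.0
      vertex 9.7 6.7 0.0
    endloop
  endfacet
  facet normal 0.0000 0.0000 -1.0000
    outer loop
      vertex 0.3 3.3 0.0
      vertex 0.2 6.4 0.0
      vertex 9.7 6.7 0.0
    endloop
  endfacet
  facet normal 0.0000 0.0000 -1.0000
    outer loop
      vertex 2.2 0.8 0.0
      vertex 0.3 3.3 0.0
      vertex 9.7 6.7 0.0
    endloop
  endfacet
  facet normal 0.0000 0.0000 -1.0000
    outer loop
      vertex 5.2 0.0 0.0
      vertex 2.2 0.8 0.0
      vertex 9.7 6.7 0.0
    endloop
  endfacet
  facet normal 0.0000 0.0000 -1.0000
    outer loop
      vertex 8.1 1.1 0.0
      vertex 5.2 0.0 0.0
      vertex 9.7 6.7 0.0
    endloop
  endfacet
  facet normal 0.0000 0.0000 -1.0000
    outer loop
      vertex 9.8 3.6 0.0
      vertex 8.1 1.1 0.0
      vertex 9.7 6.7 0.0
    endloop
  endfacet
  facet normal 0.7563 0.5748 0.3125
    outer loop
      vertex 9.7 6.7 0.0
      vertex 7.8 9.2 0.0
      vertex 5.0 5.0 14.5
    endloop
  endfacet
  facet normal 0.2447 0.9177 0.3131
    outer loop
      vertex 7.8 9.2 0.0
      vertex 4.8 10.0 0.0
      vertex 5.0 5.0 14.5
    endloop
  endfacet
  facet normal -0.3371 0.8886 0.3111
    outer loop
      vertex 4.8 10.0 0.0
      vertex 1.9 8.9 0.0
      vertex 5.0 5.0 14.5
    endloop
  endfacet
  facet normal -0.7857 0.5343 0.3117
    outer loop
      vertex 1.9 8.9 0.0
      vertex 0.2 6.4 0.0
      vertex 5.0 5.0 14.5
    endloop
  endfacet
  facet normal -0.9498 -0.0306 0.3114
    outer loop
      vertex 0.2 6.4 0.0
      vertex 0.3 3.3 0.0
      vertex 5.0 5.0 14.5
    endloop
  endfacet
  facet normal -0.7563 -0.5748 0.3125
    outer loop
      vertex 0.3 3.3 0.0
      vertex 2.2 0.8 0.0
      vertex 5.0 5.0 14.5
    endloop
  endfacet
  facet normal -0.2447 -0.9177 0.3131
    outer loop
      vertex 2.2 0.8 0.0
      vertex 5.2 0.0 0.0
      vertex 5.0 5.0 14.5
    endloop
  endfacet
  facet normal 0.3371 -0.8886 0.3111
    outer loop
      vertex 5.2 0.0 0.0
      vertex 8.1 1.1 0.0
      vertex 5.0 5.0 14.5
    endloop
  endfacet
  facet normal 0.7857 -0.5343 0.3117
    outer loop
      vertex 8.1 1.1 0.0
      vertex 9.8 3.6 0.0
      vertex 5.0 5.0 14.5
    endloop
  endfacet
  facet normal 0.9498 0.0306 0.3114
    outer loop
      vertex 9.8 3.6 0.0
      vertex 9.7 6.7 0.0
      vertex 5.0 5.0 14.5
    endloop
  endfacet
endsolid part

The G0 Z moves step by Δz≈3.6 mm. The G1 loops shrink linearly with z, so the solid tapers from its base footprint up to z≈14.5. Closing with a flat bottom cap and the tapered top and triangulating gives 18 facets — a regular 10-sided pyramid, base circumscribed radius ≈ 5 mm, apex at z ≈ 14.5 mm.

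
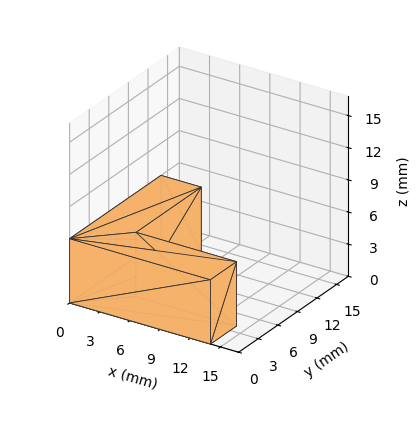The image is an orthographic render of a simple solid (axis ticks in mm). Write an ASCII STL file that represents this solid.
Reading the render: the shape is an L-shaped prism: outer 14 × 14 mm, arm thicknesses ≈ 4 mm (horizontal) and 4 mm (vertical), extruded 6 mm in z (dimensions read to the nearest mm from the axis ticks). For the STL, each face is triangulated and given an outward normal.

solid part
  facet normal 0.0000 0.0000 -1.0000
    outer loop
      vertex 14.000 4.000 0.000
      vertex 14.000 0.000 0.000
      vertex 0.000 0.000 0.000
    endloop
  endfacet
  facet normal 0.0000 0.0000 -1.0000
    outer loop
      vertex 4.000 4.000 0.000
      vertex 14.000 4.000 0.000
      vertex 0.000 0.000 0.000
    endloop
  endfacet
  facet normal 0.0000 0.0000 -1.0000
    outer loop
      vertex 4.000 14.000 0.000
      vertex 4.000 4.000 0.000
      vertex 0.000 0.000 0.000
    endloop
  endfacet
  facet normal 0.0000 0.0000 -1.0000
    outer loop
      vertex 0.000 14.000 0.000
      vertex 4.000 14.000 0.000
      vertex 0.000 0.000 0.000
    endloop
  endfacet
  facet normal 0.0000 0.0000 1.0000
    outer loop
      vertex 0.000 0.000 6.000
      vertex 14.000 0.000 6.000
      vertex 14.000 4.000 6.000
    endloop
  endfacet
  facet normal 0.0000 0.0000 1.0000
    outer loop
      vertex 0.000 0.000 6.000
      vertex 14.000 4.000 6.000
      vertex 4.000 4.000 6.000
    endloop
  endfacet
  facet normal 0.0000 0.0000 1.0000
    outer loop
      vertex 0.000 0.000 6.000
      vertex 4.000 4.000 6.000
      vertex 4.000 14.000 6.000
    endloop
  endfacet
  facet normal 0.0000 0.0000 1.0000
    outer loop
      vertex 0.000 0.000 6.000
      vertex 4.000 14.000 6.000
      vertex 0.000 14.000 6.000
    endloop
  endfacet
  facet normal 0.0000 -1.0000 0.0000
    outer loop
      vertex 0.000 0.000 0.000
      vertex 14.000 0.000 0.000
      vertex 14.000 0.000 6.000
    endloop
  endfacet
  facet normal 0.0000 -1.0000 0.0000
    outer loop
      vertex 0.000 0.000 0.000
      vertex 14.000 0.000 6.000
      vertex 0.000 0.000 6.000
    endloop
  endfacet
  facet normal 1.0000 0.0000 0.0000
    outer loop
      vertex 14.000 0.000 0.000
      vertex 14.000 4.000 0.000
      vertex 14.000 4.000 6.000
    endloop
  endfacet
  facet normal 1.0000 0.0000 0.0000
    outer loop
      vertex 14.000 0.000 0.000
      vertex 14.000 4.000 6.000
      vertex 14.000 0.000 6.000
    endloop
  endfacet
  facet normal 0.0000 1.0000 0.0000
    outer loop
      vertex 14.000 4.000 0.000
      vertex 4.000 4.000 0.000
      vertex 4.000 4.000 6.000
    endloop
  endfacet
  facet normal 0.0000 1.0000 0.0000
    outer loop
      vertex 14.000 4.000 0.000
      vertex 4.000 4.000 6.000
      vertex 14.000 4.000 6.000
    endloop
  endfacet
  facet normal 1.0000 0.0000 0.0000
    outer loop
      vertex 4.000 4.000 0.000
      vertex 4.000 14.000 0.000
      vertex 4.000 14.000 6.000
    endloop
  endfacet
  facet normal 1.0000 0.0000 0.0000
    outer loop
      vertex 4.000 4.000 0.000
      vertex 4.000 14.000 6.000
      vertex 4.000 4.000 6.000
    endloop
  endfacet
  facet normal 0.0000 1.0000 0.0000
    outer loop
      vertex 4.000 14.000 0.000
      vertex 0.000 14.000 0.000
      vertex 0.000 14.000 6.000
    endloop
  endfacet
  facet normal 0.0000 1.0000 0.0000
    outer loop
      vertex 4.000 14.000 0.000
      vertex 0.000 14.000 6.000
      vertex 4.000 14.000 6.000
    endloop
  endfacet
  facet normal -1.0000 0.0000 0.0000
    outer loop
      vertex 0.000 14.000 0.000
      vertex 0.000 0.000 0.000
      vertex 0.000 0.000 6.000
    endloop
  endfacet
  facet normal -1.0000 0.0000 0.0000
    outer loop
      vertex 0.000 14.000 0.000
      vertex 0.000 0.000 6.000
      vertex 0.000 14.000 6.000
    endloop
  endfacet
endsolid part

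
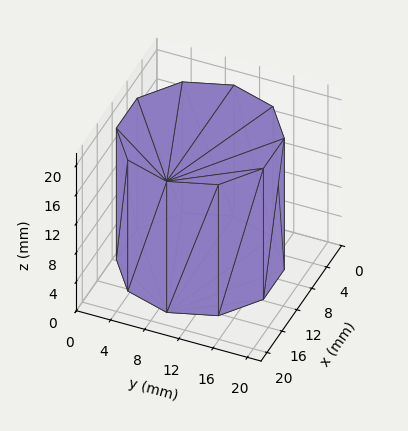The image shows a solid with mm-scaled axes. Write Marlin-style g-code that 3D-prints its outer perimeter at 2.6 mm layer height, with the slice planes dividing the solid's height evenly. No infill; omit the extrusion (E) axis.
Reading the render: the shape is a regular 10-sided prism (a cylinder approximated with 10 flat sides), circumscribed radius ≈ 9 mm, height ≈ 18 mm (dimensions read to the nearest mm from the axis ticks). For the g-code, the solid's height is divided into equal slices at the stated Δz and each level perimeter traced with G1 moves after a G0 lift.

; perimeter-only toolpath
G21 ; units = mm
G90 ; absolute positioning
G28 ; home
; layer 1
G0 Z2.6
G0 X18.0 Y9.0
G1 X16.3 Y14.3
G1 X11.8 Y17.6
G1 X6.2 Y17.6
G1 X1.7 Y14.3
G1 X0.0 Y9.0
G1 X1.7 Y3.7
G1 X6.2 Y0.4
G1 X11.8 Y0.4
G1 X16.3 Y3.7
G1 X18.0 Y9.0
; layer 2
G0 Z5.1
G0 X18.0 Y9.0
G1 X16.3 Y14.3
G1 X11.8 Y17.6
G1 X6.2 Y17.6
G1 X1.7 Y14.3
G1 X0.0 Y9.0
G1 X1.7 Y3.7
G1 X6.2 Y0.4
G1 X11.8 Y0.4
G1 X16.3 Y3.7
G1 X18.0 Y9.0
; layer 3
G0 Z7.7
G0 X18.0 Y9.0
G1 X16.3 Y14.3
G1 X11.8 Y17.6
G1 X6.2 Y17.6
G1 X1.7 Y14.3
G1 X0.0 Y9.0
G1 X1.7 Y3.7
G1 X6.2 Y0.4
G1 X11.8 Y0.4
G1 X16.3 Y3.7
G1 X18.0 Y9.0
; layer 4
G0 Z10.3
G0 X18.0 Y9.0
G1 X16.3 Y14.3
G1 X11.8 Y17.6
G1 X6.2 Y17.6
G1 X1.7 Y14.3
G1 X0.0 Y9.0
G1 X1.7 Y3.7
G1 X6.2 Y0.4
G1 X11.8 Y0.4
G1 X16.3 Y3.7
G1 X18.0 Y9.0
; layer 5
G0 Z12.9
G0 X18.0 Y9.0
G1 X16.3 Y14.3
G1 X11.8 Y17.6
G1 X6.2 Y17.6
G1 X1.7 Y14.3
G1 X0.0 Y9.0
G1 X1.7 Y3.7
G1 X6.2 Y0.4
G1 X11.8 Y0.4
G1 X16.3 Y3.7
G1 X18.0 Y9.0
; layer 6
G0 Z15.4
G0 X18.0 Y9.0
G1 X16.3 Y14.3
G1 X11.8 Y17.6
G1 X6.2 Y17.6
G1 X1.7 Y14.3
G1 X0.0 Y9.0
G1 X1.7 Y3.7
G1 X6.2 Y0.4
G1 X11.8 Y0.4
G1 X16.3 Y3.7
G1 X18.0 Y9.0
; layer 7
G0 Z18.0
G0 X18.0 Y9.0
G1 X16.3 Y14.3
G1 X11.8 Y17.6
G1 X6.2 Y17.6
G1 X1.7 Y14.3
G1 X0.0 Y9.0
G1 X1.7 Y3.7
G1 X6.2 Y0.4
G1 X11.8 Y0.4
G1 X16.3 Y3.7
G1 X18.0 Y9.0
M2 ; end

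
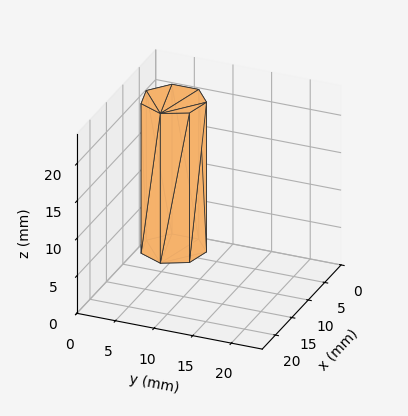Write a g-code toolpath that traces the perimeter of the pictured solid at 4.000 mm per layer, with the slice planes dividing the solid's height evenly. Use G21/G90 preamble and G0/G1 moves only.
Reading the render: the shape is a regular 7-sided prism (a cylinder approximated with 7 flat sides), circumscribed radius ≈ 4 mm, height ≈ 20 mm (dimensions read to the nearest mm from the axis ticks). For the g-code, the solid's height is divided into equal slices at the stated Δz and each level perimeter traced with G1 moves after a G0 lift.

; perimeter-only toolpath
G21 ; units = mm
G90 ; absolute positioning
G28 ; home
; layer 1
G0 Z4.000
G0 X8.000 Y4.000
G1 X6.494 Y7.127
G1 X3.110 Y7.900
G1 X0.396 Y5.736
G1 X0.396 Y2.264
G1 X3.110 Y0.100
G1 X6.494 Y0.873
G1 X8.000 Y4.000
; layer 2
G0 Z8.000
G0 X8.000 Y4.000
G1 X6.494 Y7.127
G1 X3.110 Y7.900
G1 X0.396 Y5.736
G1 X0.396 Y2.264
G1 X3.110 Y0.100
G1 X6.494 Y0.873
G1 X8.000 Y4.000
; layer 3
G0 Z12.000
G0 X8.000 Y4.000
G1 X6.494 Y7.127
G1 X3.110 Y7.900
G1 X0.396 Y5.736
G1 X0.396 Y2.264
G1 X3.110 Y0.100
G1 X6.494 Y0.873
G1 X8.000 Y4.000
; layer 4
G0 Z16.000
G0 X8.000 Y4.000
G1 X6.494 Y7.127
G1 X3.110 Y7.900
G1 X0.396 Y5.736
G1 X0.396 Y2.264
G1 X3.110 Y0.100
G1 X6.494 Y0.873
G1 X8.000 Y4.000
; layer 5
G0 Z20.000
G0 X8.000 Y4.000
G1 X6.494 Y7.127
G1 X3.110 Y7.900
G1 X0.396 Y5.736
G1 X0.396 Y2.264
G1 X3.110 Y0.100
G1 X6.494 Y0.873
G1 X8.000 Y4.000
M2 ; end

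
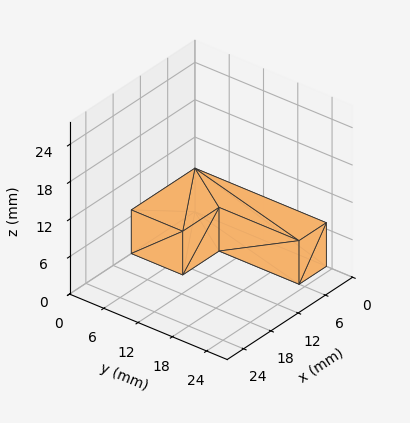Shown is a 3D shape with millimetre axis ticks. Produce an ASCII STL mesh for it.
Reading the render: the shape is an L-shaped prism: outer 14 × 23 mm, arm thicknesses ≈ 9 mm (horizontal) and 6 mm (vertical), extruded 7 mm in z (dimensions read to the nearest mm from the axis ticks). For the STL, each face is triangulated and given an outward normal.

solid part
  facet normal 0.0000 0.0000 -1.0000
    outer loop
      vertex 14.000 9.000 0.000
      vertex 14.000 0.000 0.000
      vertex 0.000 0.000 0.000
    endloop
  endfacet
  facet normal 0.0000 0.0000 -1.0000
    outer loop
      vertex 6.000 9.000 0.000
      vertex 14.000 9.000 0.000
      vertex 0.000 0.000 0.000
    endloop
  endfacet
  facet normal 0.0000 0.0000 -1.0000
    outer loop
      vertex 6.000 23.000 0.000
      vertex 6.000 9.000 0.000
      vertex 0.000 0.000 0.000
    endloop
  endfacet
  facet normal 0.0000 0.0000 -1.0000
    outer loop
      vertex 0.000 23.000 0.000
      vertex 6.000 23.000 0.000
      vertex 0.000 0.000 0.000
    endloop
  endfacet
  facet normal 0.0000 0.0000 1.0000
    outer loop
      vertex 0.000 0.000 7.000
      vertex 14.000 0.000 7.000
      vertex 14.000 9.000 7.000
    endloop
  endfacet
  facet normal 0.0000 0.0000 1.0000
    outer loop
      vertex 0.000 0.000 7.000
      vertex 14.000 9.000 7.000
      vertex 6.000 9.000 7.000
    endloop
  endfacet
  facet normal 0.0000 0.0000 1.0000
    outer loop
      vertex 0.000 0.000 7.000
      vertex 6.000 9.000 7.000
      vertex 6.000 23.000 7.000
    endloop
  endfacet
  facet normal 0.0000 0.0000 1.0000
    outer loop
      vertex 0.000 0.000 7.000
      vertex 6.000 23.000 7.000
      vertex 0.000 23.000 7.000
    endloop
  endfacet
  facet normal 0.0000 -1.0000 0.0000
    outer loop
      vertex 0.000 0.000 0.000
      vertex 14.000 0.000 0.000
      vertex 14.000 0.000 7.000
    endloop
  endfacet
  facet normal 0.0000 -1.0000 0.0000
    outer loop
      vertex 0.000 0.000 0.000
      vertex 14.000 0.000 7.000
      vertex 0.000 0.000 7.000
    endloop
  endfacet
  facet normal 1.0000 0.0000 0.0000
    outer loop
      vertex 14.000 0.000 0.000
      vertex 14.000 9.000 0.000
      vertex 14.000 9.000 7.000
    endloop
  endfacet
  facet normal 1.0000 0.0000 0.0000
    outer loop
      vertex 14.000 0.000 0.000
      vertex 14.000 9.000 7.000
      vertex 14.000 0.000 7.000
    endloop
  endfacet
  facet normal 0.0000 1.0000 0.0000
    outer loop
      vertex 14.000 9.000 0.000
      vertex 6.000 9.000 0.000
      vertex 6.000 9.000 7.000
    endloop
  endfacet
  facet normal 0.0000 1.0000 0.0000
    outer loop
      vertex 14.000 9.000 0.000
      vertex 6.000 9.000 7.000
      vertex 14.000 9.000 7.000
    endloop
  endfacet
  facet normal 1.0000 0.0000 0.0000
    outer loop
      vertex 6.000 9.000 0.000
      vertex 6.000 23.000 0.000
      vertex 6.000 23.000 7.000
    endloop
  endfacet
  facet normal 1.0000 0.0000 0.0000
    outer loop
      vertex 6.000 9.000 0.000
      vertex 6.000 23.000 7.000
      vertex 6.000 9.000 7.000
    endloop
  endfacet
  facet normal 0.0000 1.0000 0.0000
    outer loop
      vertex 6.000 23.000 0.000
      vertex 0.000 23.000 0.000
      vertex 0.000 23.000 7.000
    endloop
  endfacet
  facet normal 0.0000 1.0000 0.0000
    outer loop
      vertex 6.000 23.000 0.000
      vertex 0.000 23.000 7.000
      vertex 6.000 23.000 7.000
    endloop
  endfacet
  facet normal -1.0000 0.0000 0.0000
    outer loop
      vertex 0.000 23.000 0.000
      vertex 0.000 0.000 0.000
      vertex 0.000 0.000 7.000
    endloop
  endfacet
  facet normal -1.0000 0.0000 0.0000
    outer loop
      vertex 0.000 23.000 0.000
      vertex 0.000 0.000 7.000
      vertex 0.000 23.000 7.000
    endloop
  endfacet
endsolid part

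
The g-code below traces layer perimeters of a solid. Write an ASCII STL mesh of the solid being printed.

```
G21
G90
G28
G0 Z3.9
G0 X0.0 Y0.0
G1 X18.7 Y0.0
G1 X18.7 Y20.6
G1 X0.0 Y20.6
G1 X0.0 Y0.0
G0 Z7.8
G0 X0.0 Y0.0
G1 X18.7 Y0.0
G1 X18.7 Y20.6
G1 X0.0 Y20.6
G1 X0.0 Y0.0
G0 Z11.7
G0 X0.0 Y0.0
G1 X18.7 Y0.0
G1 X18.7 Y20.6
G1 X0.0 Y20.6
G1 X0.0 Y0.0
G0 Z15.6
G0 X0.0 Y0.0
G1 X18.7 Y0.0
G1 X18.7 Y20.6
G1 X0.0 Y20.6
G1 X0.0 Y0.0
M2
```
solid part
  facet normal 0.0000 0.0000 -1.0000
    outer loop
      vertex 18.7 20.6 0.0
      vertex 18.7 0.0 0.0
      vertex 0.0 0.0 0.0
    endloop
  endfacet
  facet normal 0.0000 0.0000 -1.0000
    outer loop
      vertex 0.0 20.6 0.0
      vertex 18.7 20.6 0.0
      vertex 0.0 0.0 0.0
    endloop
  endfacet
  facet normal 0.0000 0.0000 1.0000
    outer loop
      vertex 0.0 0.0 15.6
      vertex 18.7 0.0 15.6
      vertex 18.7 20.6 15.6
    endloop
  endfacet
  facet normal 0.0000 0.0000 1.0000
    outer loop
      vertex 0.0 0.0 15.6
      vertex 18.7 20.6 15.6
      vertex 0.0 20.6 15.6
    endloop
  endfacet
  facet normal 0.0000 -1.0000 0.0000
    outer loop
      vertex 0.0 0.0 0.0
      vertex 18.7 0.0 0.0
      vertex 18.7 0.0 15.6
    endloop
  endfacet
  facet normal 0.0000 -1.0000 0.0000
    outer loop
      vertex 0.0 0.0 0.0
      vertex 18.7 0.0 15.6
      vertex 0.0 0.0 15.6
    endloop
  endfacet
  facet normal 0.0000 1.0000 0.0000
    outer loop
      vertex 18.7 20.6 15.6
      vertex 18.7 20.6 0.0
      vertex 0.0 20.6 0.0
    endloop
  endfacet
  facet normal 0.0000 1.0000 0.0000
    outer loop
      vertex 0.0 20.6 15.6
      vertex 18.7 20.6 15.6
      vertex 0.0 20.6 0.0
    endloop
  endfacet
  facet normal -1.0000 0.0000 0.0000
    outer loop
      vertex 0.0 20.6 15.6
      vertex 0.0 20.6 0.0
      vertex 0.0 0.0 0.0
    endloop
  endfacet
  facet normal -1.0000 0.0000 0.0000
    outer loop
      vertex 0.0 0.0 15.6
      vertex 0.0 20.6 15.6
      vertex 0.0 0.0 0.0
    endloop
  endfacet
  facet normal 1.0000 0.0000 0.0000
    outer loop
      vertex 18.7 0.0 0.0
      vertex 18.7 20.6 0.0
      vertex 18.7 20.6 15.6
    endloop
  endfacet
  facet normal 1.0000 0.0000 0.0000
    outer loop
      vertex 18.7 0.0 0.0
      vertex 18.7 20.6 15.6
      vertex 18.7 0.0 15.6
    endloop
  endfacet
endsolid part

The G0 Z moves step by Δz≈3.9 mm. Every layer's G1 loop is the same polygon, so the solid is a straight extrusion of it from z=0 to z≈15.6. Closing with flat bottom and top caps and triangulating gives 12 facets — a rectangular box, roughly 18.7 × 20.6 mm footprint and 15.6 mm tall.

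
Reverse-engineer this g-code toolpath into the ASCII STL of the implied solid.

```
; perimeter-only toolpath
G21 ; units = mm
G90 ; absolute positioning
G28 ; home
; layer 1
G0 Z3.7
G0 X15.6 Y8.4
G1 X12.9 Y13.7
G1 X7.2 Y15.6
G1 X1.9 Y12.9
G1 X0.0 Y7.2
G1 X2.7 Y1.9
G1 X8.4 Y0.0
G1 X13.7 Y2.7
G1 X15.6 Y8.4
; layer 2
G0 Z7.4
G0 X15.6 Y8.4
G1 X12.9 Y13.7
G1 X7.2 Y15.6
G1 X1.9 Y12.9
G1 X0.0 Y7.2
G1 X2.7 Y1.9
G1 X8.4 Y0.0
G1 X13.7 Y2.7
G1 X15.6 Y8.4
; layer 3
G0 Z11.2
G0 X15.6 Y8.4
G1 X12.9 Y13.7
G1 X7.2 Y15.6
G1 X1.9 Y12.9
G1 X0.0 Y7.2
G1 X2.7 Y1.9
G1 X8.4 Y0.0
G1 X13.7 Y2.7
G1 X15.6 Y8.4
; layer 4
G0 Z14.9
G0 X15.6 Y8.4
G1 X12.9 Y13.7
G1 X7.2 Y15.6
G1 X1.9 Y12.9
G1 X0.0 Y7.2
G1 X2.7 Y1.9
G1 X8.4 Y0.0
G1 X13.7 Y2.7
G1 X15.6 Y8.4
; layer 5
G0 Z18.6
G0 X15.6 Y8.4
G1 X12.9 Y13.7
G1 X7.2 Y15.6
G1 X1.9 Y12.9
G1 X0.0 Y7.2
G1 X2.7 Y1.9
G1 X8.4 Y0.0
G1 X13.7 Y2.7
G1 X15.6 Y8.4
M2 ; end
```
solid part
  facet normal 0.0000 0.0000 -1.0000
    outer loop
      vertex 7.2 15.6 0.0
      vertex 12.9 13.7 0.0
      vertex 15.6 8.4 0.0
    endloop
  endfacet
  facet normal 0.0000 0.0000 -1.0000
    outer loop
      vertex 1.9 12.9 0.0
      vertex 7.2 15.6 0.0
      vertex 15.6 8.4 0.0
    endloop
  endfacet
  facet normal 0.0000 0.0000 -1.0000
    outer loop
      vertex 0.0 7.2 0.0
      vertex 1.9 12.9 0.0
      vertex 15.6 8.4 0.0
    endloop
  endfacet
  facet normal 0.0000 0.0000 -1.0000
    outer loop
      vertex 2.7 1.9 0.0
      vertex 0.0 7.2 0.0
      vertex 15.6 8.4 0.0
    endloop
  endfacet
  facet normal 0.0000 0.0000 -1.0000
    outer loop
      vertex 8.4 0.0 0.0
      vertex 2.7 1.9 0.0
      vertex 15.6 8.4 0.0
    endloop
  endfacet
  facet normal 0.0000 0.0000 -1.0000
    outer loop
      vertex 13.7 2.7 0.0
      vertex 8.4 0.0 0.0
      vertex 15.6 8.4 0.0
    endloop
  endfacet
  facet normal 0.0000 0.0000 1.0000
    outer loop
      vertex 15.6 8.4 18.6
      vertex 12.9 13.7 18.6
      vertex 7.2 15.6 18.6
    endloop
  endfacet
  facet normal 0.0000 0.0000 1.0000
    outer loop
      vertex 15.6 8.4 18.6
      vertex 7.2 15.6 18.6
      vertex 1.9 12.9 18.6
    endloop
  endfacet
  facet normal 0.0000 0.0000 1.0000
    outer loop
      vertex 15.6 8.4 18.6
      vertex 1.9 12.9 18.6
      vertex 0.0 7.2 18.6
    endloop
  endfacet
  facet normal 0.0000 0.0000 1.0000
    outer loop
      vertex 15.6 8.4 18.6
      vertex 0.0 7.2 18.6
      vertex 2.7 1.9 18.6
    endloop
  endfacet
  facet normal 0.0000 0.0000 1.0000
    outer loop
      vertex 15.6 8.4 18.6
      vertex 2.7 1.9 18.6
      vertex 8.4 0.0 18.6
    endloop
  endfacet
  facet normal 0.0000 0.0000 1.0000
    outer loop
      vertex 15.6 8.4 18.6
      vertex 8.4 0.0 18.6
      vertex 13.7 2.7 18.6
    endloop
  endfacet
  facet normal 0.8910 0.4539 0.0000
    outer loop
      vertex 15.6 8.4 0.0
      vertex 12.9 13.7 0.0
      vertex 12.9 13.7 18.6
    endloop
  endfacet
  facet normal 0.8910 0.4539 0.0000
    outer loop
      vertex 15.6 8.4 0.0
      vertex 12.9 13.7 18.6
      vertex 15.6 8.4 18.6
    endloop
  endfacet
  facet normal 0.3162 0.9487 0.0000
    outer loop
      vertex 12.9 13.7 0.0
      vertex 7.2 15.6 0.0
      vertex 7.2 15.6 18.6
    endloop
  endfacet
  facet normal 0.3162 0.9487 0.0000
    outer loop
      vertex 12.9 13.7 0.0
      vertex 7.2 15.6 18.6
      vertex 12.9 13.7 18.6
    endloop
  endfacet
  facet normal -0.4539 0.8910 0.0000
    outer loop
      vertex 7.2 15.6 0.0
      vertex 1.9 12.9 0.0
      vertex 1.9 12.9 18.6
    endloop
  endfacet
  facet normal -0.4539 0.8910 0.0000
    outer loop
      vertex 7.2 15.6 0.0
      vertex 1.9 12.9 18.6
      vertex 7.2 15.6 18.6
    endloop
  endfacet
  facet normal -0.9487 0.3162 0.0000
    outer loop
      vertex 1.9 12.9 0.0
      vertex 0.0 7.2 0.0
      vertex 0.0 7.2 18.6
    endloop
  endfacet
  facet normal -0.9487 0.3162 0.0000
    outer loop
      vertex 1.9 12.9 0.0
      vertex 0.0 7.2 18.6
      vertex 1.9 12.9 18.6
    endloop
  endfacet
  facet normal -0.8910 -0.4539 0.0000
    outer loop
      vertex 0.0 7.2 0.0
      vertex 2.7 1.9 0.0
      vertex 2.7 1.9 18.6
    endloop
  endfacet
  facet normal -0.8910 -0.4539 0.0000
    outer loop
      vertex 0.0 7.2 0.0
      vertex 2.7 1.9 18.6
      vertex 0.0 7.2 18.6
    endloop
  endfacet
  facet normal -0.3162 -0.9487 0.0000
    outer loop
      vertex 2.7 1.9 0.0
      vertex 8.4 0.0 0.0
      vertex 8.4 0.0 18.6
    endloop
  endfacet
  facet normal -0.3162 -0.9487 0.0000
    outer loop
      vertex 2.7 1.9 0.0
      vertex 8.4 0.0 18.6
      vertex 2.7 1.9 18.6
    endloop
  endfacet
  facet normal 0.4539 -0.8910 0.0000
    outer loop
      vertex 8.4 0.0 0.0
      vertex 13.7 2.7 0.0
      vertex 13.7 2.7 18.6
    endloop
  endfacet
  facet normal 0.4539 -0.8910 0.0000
    outer loop
      vertex 8.4 0.0 0.0
      vertex 13.7 2.7 18.6
      vertex 8.4 0.0 18.6
    endloop
  endfacet
  facet normal 0.9487 -0.3162 0.0000
    outer loop
      vertex 13.7 2.7 0.0
      vertex 15.6 8.4 0.0
      vertex 15.6 8.4 18.6
    endloop
  endfacet
  facet normal 0.9487 -0.3162 0.0000
    outer loop
      vertex 13.7 2.7 0.0
      vertex 15.6 8.4 18.6
      vertex 13.7 2.7 18.6
    endloop
  endfacet
endsolid part

The G0 Z moves step by Δz≈3.7 mm. Every layer's G1 loop is the same polygon, so the solid is a straight extrusion of it from z=0 to z≈18.6. Closing with flat bottom and top caps and triangulating gives 28 facets — a regular 8-sided prism (a cylinder approximated with 8 flat sides), circumscribed radius ≈ 7.8 mm, height ≈ 18.6 mm.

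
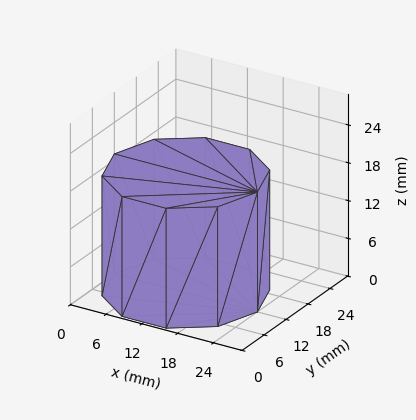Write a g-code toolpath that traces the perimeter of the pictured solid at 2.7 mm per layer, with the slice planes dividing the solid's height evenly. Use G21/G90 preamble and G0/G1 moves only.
Reading the render: the shape is a regular 10-sided prism (a cylinder approximated with 10 flat sides), circumscribed radius ≈ 12 mm, height ≈ 19 mm (dimensions read to the nearest mm from the axis ticks). For the g-code, the solid's height is divided into equal slices at the stated Δz and each level perimeter traced with G1 moves after a G0 lift.

; perimeter-only toolpath
G21 ; units = mm
G90 ; absolute positioning
G28 ; home
; layer 1
G0 Z2.7
G0 X24.0 Y12.0
G1 X21.7 Y19.1
G1 X15.7 Y23.4
G1 X8.3 Y23.4
G1 X2.3 Y19.1
G1 X0.0 Y12.0
G1 X2.3 Y4.9
G1 X8.3 Y0.6
G1 X15.7 Y0.6
G1 X21.7 Y4.9
G1 X24.0 Y12.0
; layer 2
G0 Z5.4
G0 X24.0 Y12.0
G1 X21.7 Y19.1
G1 X15.7 Y23.4
G1 X8.3 Y23.4
G1 X2.3 Y19.1
G1 X0.0 Y12.0
G1 X2.3 Y4.9
G1 X8.3 Y0.6
G1 X15.7 Y0.6
G1 X21.7 Y4.9
G1 X24.0 Y12.0
; layer 3
G0 Z8.1
G0 X24.0 Y12.0
G1 X21.7 Y19.1
G1 X15.7 Y23.4
G1 X8.3 Y23.4
G1 X2.3 Y19.1
G1 X0.0 Y12.0
G1 X2.3 Y4.9
G1 X8.3 Y0.6
G1 X15.7 Y0.6
G1 X21.7 Y4.9
G1 X24.0 Y12.0
; layer 4
G0 Z10.9
G0 X24.0 Y12.0
G1 X21.7 Y19.1
G1 X15.7 Y23.4
G1 X8.3 Y23.4
G1 X2.3 Y19.1
G1 X0.0 Y12.0
G1 X2.3 Y4.9
G1 X8.3 Y0.6
G1 X15.7 Y0.6
G1 X21.7 Y4.9
G1 X24.0 Y12.0
; layer 5
G0 Z13.6
G0 X24.0 Y12.0
G1 X21.7 Y19.1
G1 X15.7 Y23.4
G1 X8.3 Y23.4
G1 X2.3 Y19.1
G1 X0.0 Y12.0
G1 X2.3 Y4.9
G1 X8.3 Y0.6
G1 X15.7 Y0.6
G1 X21.7 Y4.9
G1 X24.0 Y12.0
; layer 6
G0 Z16.3
G0 X24.0 Y12.0
G1 X21.7 Y19.1
G1 X15.7 Y23.4
G1 X8.3 Y23.4
G1 X2.3 Y19.1
G1 X0.0 Y12.0
G1 X2.3 Y4.9
G1 X8.3 Y0.6
G1 X15.7 Y0.6
G1 X21.7 Y4.9
G1 X24.0 Y12.0
; layer 7
G0 Z19.0
G0 X24.0 Y12.0
G1 X21.7 Y19.1
G1 X15.7 Y23.4
G1 X8.3 Y23.4
G1 X2.3 Y19.1
G1 X0.0 Y12.0
G1 X2.3 Y4.9
G1 X8.3 Y0.6
G1 X15.7 Y0.6
G1 X21.7 Y4.9
G1 X24.0 Y12.0
M2 ; end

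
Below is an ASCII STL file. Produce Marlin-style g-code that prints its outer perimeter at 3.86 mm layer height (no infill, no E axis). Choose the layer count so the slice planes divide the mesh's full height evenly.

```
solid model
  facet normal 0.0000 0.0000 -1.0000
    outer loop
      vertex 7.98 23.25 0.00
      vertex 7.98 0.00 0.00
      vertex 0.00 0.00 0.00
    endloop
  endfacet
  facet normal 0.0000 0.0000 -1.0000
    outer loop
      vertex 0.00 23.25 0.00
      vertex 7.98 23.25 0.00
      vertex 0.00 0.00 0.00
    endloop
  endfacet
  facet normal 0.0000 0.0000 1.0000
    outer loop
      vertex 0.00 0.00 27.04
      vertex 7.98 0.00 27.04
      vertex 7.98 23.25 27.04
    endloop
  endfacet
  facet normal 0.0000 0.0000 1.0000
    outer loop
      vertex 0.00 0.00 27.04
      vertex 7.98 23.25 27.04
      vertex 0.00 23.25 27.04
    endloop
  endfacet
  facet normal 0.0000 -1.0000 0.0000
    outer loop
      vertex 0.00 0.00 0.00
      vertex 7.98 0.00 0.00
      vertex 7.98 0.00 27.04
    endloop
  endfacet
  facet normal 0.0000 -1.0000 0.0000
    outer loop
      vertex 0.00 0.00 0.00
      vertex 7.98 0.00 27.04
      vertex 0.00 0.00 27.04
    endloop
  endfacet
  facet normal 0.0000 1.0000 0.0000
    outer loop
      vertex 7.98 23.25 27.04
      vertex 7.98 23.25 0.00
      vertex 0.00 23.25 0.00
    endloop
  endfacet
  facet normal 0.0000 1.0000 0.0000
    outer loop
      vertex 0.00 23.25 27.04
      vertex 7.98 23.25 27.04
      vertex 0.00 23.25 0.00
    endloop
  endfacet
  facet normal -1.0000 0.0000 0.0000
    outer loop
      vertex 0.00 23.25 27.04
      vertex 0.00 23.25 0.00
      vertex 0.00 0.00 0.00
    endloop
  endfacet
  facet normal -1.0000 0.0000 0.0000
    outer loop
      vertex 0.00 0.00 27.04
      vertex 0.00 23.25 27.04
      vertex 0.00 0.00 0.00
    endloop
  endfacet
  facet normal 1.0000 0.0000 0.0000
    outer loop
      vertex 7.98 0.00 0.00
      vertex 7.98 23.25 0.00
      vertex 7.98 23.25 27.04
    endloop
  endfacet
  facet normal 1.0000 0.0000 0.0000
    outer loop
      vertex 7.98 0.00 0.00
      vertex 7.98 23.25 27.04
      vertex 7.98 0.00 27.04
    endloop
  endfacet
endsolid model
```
; perimeter-only toolpath
G21 ; units = mm
G90 ; absolute positioning
G28 ; home
; layer 1
G0 Z3.86
G0 X0.00 Y0.00
G1 X7.98 Y0.00
G1 X7.98 Y23.25
G1 X0.00 Y23.25
G1 X0.00 Y0.00
; layer 2
G0 Z7.73
G0 X0.00 Y0.00
G1 X7.98 Y0.00
G1 X7.98 Y23.25
G1 X0.00 Y23.25
G1 X0.00 Y0.00
; layer 3
G0 Z11.59
G0 X0.00 Y0.00
G1 X7.98 Y0.00
G1 X7.98 Y23.25
G1 X0.00 Y23.25
G1 X0.00 Y0.00
; layer 4
G0 Z15.45
G0 X0.00 Y0.00
G1 X7.98 Y0.00
G1 X7.98 Y23.25
G1 X0.00 Y23.25
G1 X0.00 Y0.00
; layer 5
G0 Z19.31
G0 X0.00 Y0.00
G1 X7.98 Y0.00
G1 X7.98 Y23.25
G1 X0.00 Y23.25
G1 X0.00 Y0.00
; layer 6
G0 Z23.18
G0 X0.00 Y0.00
G1 X7.98 Y0.00
G1 X7.98 Y23.25
G1 X0.00 Y23.25
G1 X0.00 Y0.00
; layer 7
G0 Z27.04
G0 X0.00 Y0.00
G1 X7.98 Y0.00
G1 X7.98 Y23.25
G1 X0.00 Y23.25
G1 X0.00 Y0.00
M2 ; end

The solid is a rectangular box, roughly 7.98 × 23.2 mm footprint and 27 mm tall. Slicing at Δz = 3.86 mm — 7 equal slices spanning the solid's height, so layer i sits at z = i·h/7 — gives 7 non-empty perimeters. Each is a 4-segment closed polygon; G0 lifts to the layer z and rapids to the start vertex, then G1 traces the edges.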